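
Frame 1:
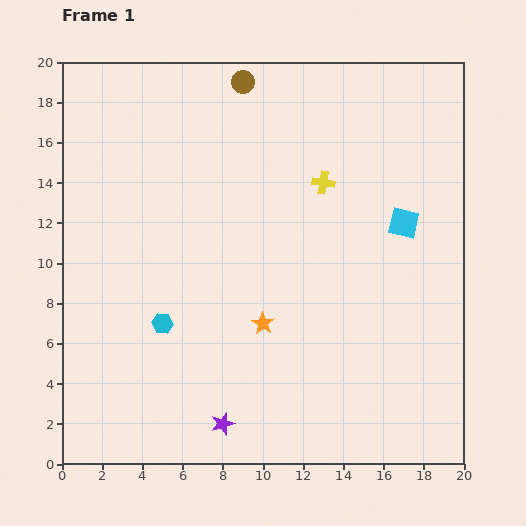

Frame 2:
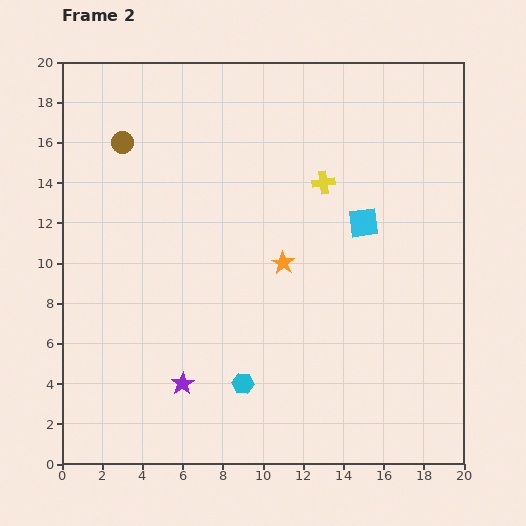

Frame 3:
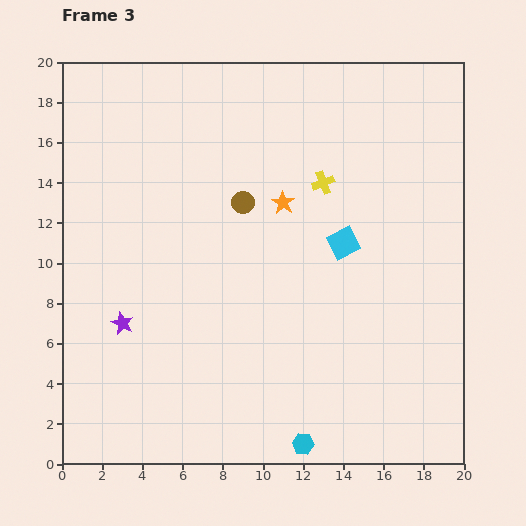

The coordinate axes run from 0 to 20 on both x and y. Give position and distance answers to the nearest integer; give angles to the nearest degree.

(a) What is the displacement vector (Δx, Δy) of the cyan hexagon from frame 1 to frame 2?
(4, -3)

The cyan hexagon was at (5, 7) in frame 1 and (9, 4) in frame 2.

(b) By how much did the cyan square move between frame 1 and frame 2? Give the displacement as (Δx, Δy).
(-2, 0)

The cyan square was at (17, 12) in frame 1 and (15, 12) in frame 2.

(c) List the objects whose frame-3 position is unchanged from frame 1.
the yellow cross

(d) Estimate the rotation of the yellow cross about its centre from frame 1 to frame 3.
31° counter-clockwise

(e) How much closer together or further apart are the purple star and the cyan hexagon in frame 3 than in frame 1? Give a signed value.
+5

Distance in frame 1: 6. Distance in frame 3: 11.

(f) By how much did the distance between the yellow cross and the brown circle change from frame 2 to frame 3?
-6

Distance in frame 2: 10. Distance in frame 3: 4.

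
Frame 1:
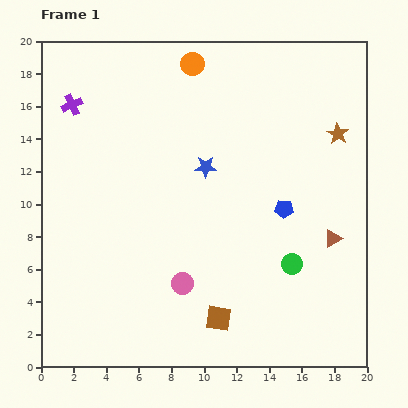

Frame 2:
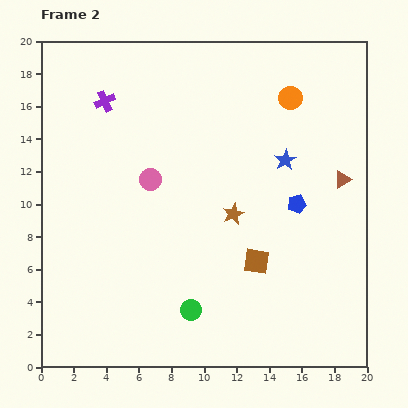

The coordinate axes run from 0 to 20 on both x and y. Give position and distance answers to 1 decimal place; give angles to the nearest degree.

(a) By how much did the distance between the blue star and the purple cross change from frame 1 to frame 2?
+2.7

Distance in frame 1: 9.0. Distance in frame 2: 11.7.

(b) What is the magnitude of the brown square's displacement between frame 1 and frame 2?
4.2

The brown square moved from (10.9, 3.0) to (13.2, 6.5), a distance of √(2.3² + 3.5²) ≈ 4.2.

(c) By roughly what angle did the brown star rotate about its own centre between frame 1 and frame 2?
16° clockwise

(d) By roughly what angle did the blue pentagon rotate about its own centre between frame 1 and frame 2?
15° counter-clockwise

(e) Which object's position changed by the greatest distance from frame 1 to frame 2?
the brown star

(moved 8.1; next 6.8)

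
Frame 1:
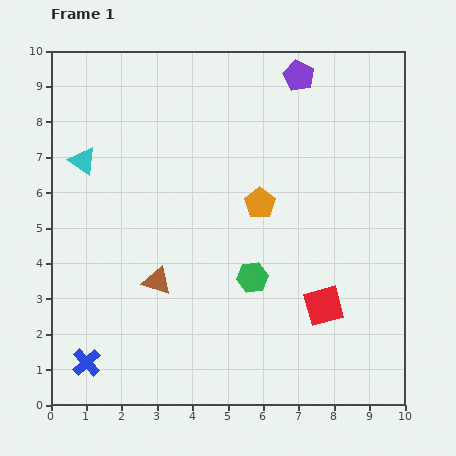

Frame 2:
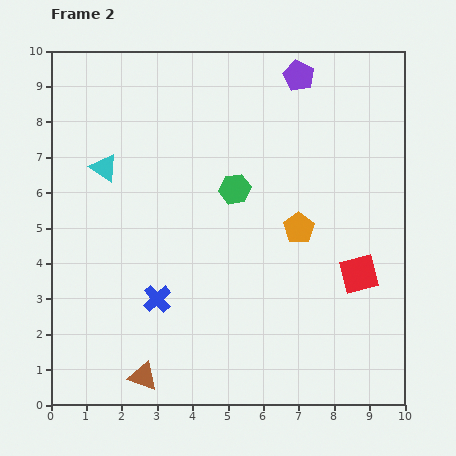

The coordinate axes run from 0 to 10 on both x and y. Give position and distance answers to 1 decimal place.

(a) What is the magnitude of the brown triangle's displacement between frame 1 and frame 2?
2.7

The brown triangle moved from (3.0, 3.5) to (2.6, 0.8), a distance of √(0.4² + 2.7²) ≈ 2.7.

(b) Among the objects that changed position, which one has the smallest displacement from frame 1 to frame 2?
the cyan triangle

(moved 0.6)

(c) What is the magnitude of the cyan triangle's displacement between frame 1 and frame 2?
0.6

The cyan triangle moved from (0.9, 6.9) to (1.5, 6.7), a distance of √(0.6² + 0.2²) ≈ 0.6.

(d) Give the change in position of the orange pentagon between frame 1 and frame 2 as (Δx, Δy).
(1.1, -0.7)

The orange pentagon was at (5.9, 5.7) in frame 1 and (7.0, 5.0) in frame 2.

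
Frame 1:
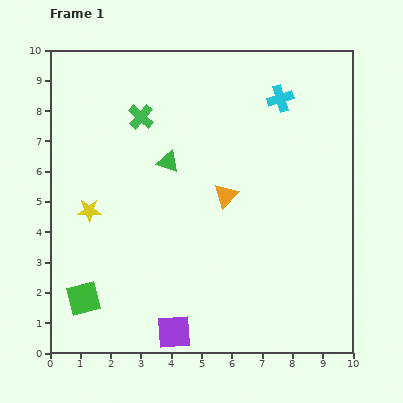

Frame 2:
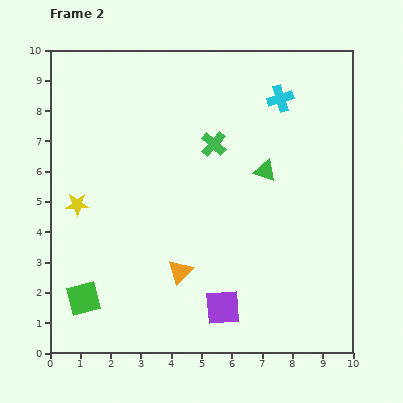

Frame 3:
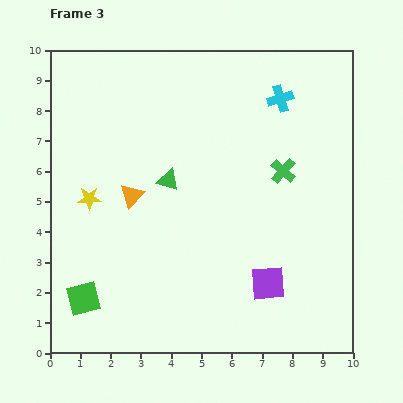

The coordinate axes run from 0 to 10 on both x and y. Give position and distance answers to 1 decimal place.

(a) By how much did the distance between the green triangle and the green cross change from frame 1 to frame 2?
+0.2

Distance in frame 1: 1.7. Distance in frame 2: 1.9.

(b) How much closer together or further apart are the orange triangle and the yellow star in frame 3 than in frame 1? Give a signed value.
-3.1

Distance in frame 1: 4.5. Distance in frame 3: 1.4.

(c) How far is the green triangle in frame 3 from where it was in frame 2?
3.2

The green triangle moved from (7.1, 6.0) to (3.9, 5.7), a distance of √(3.2² + 0.3²) ≈ 3.2.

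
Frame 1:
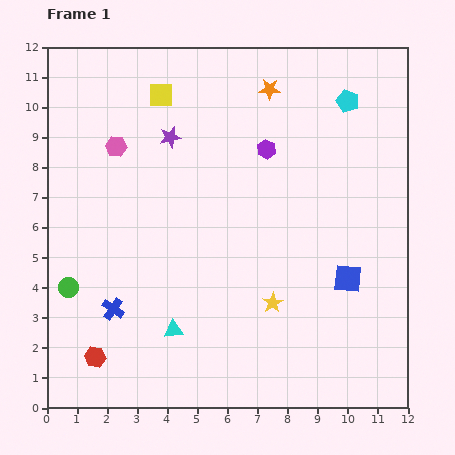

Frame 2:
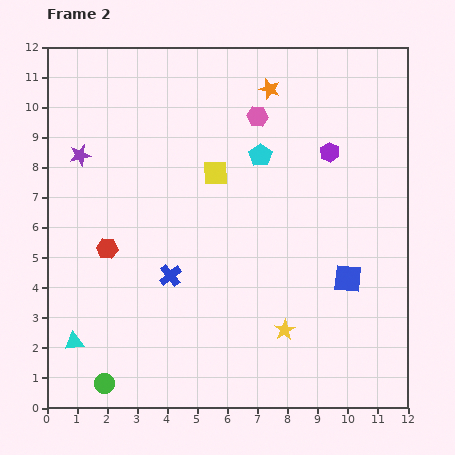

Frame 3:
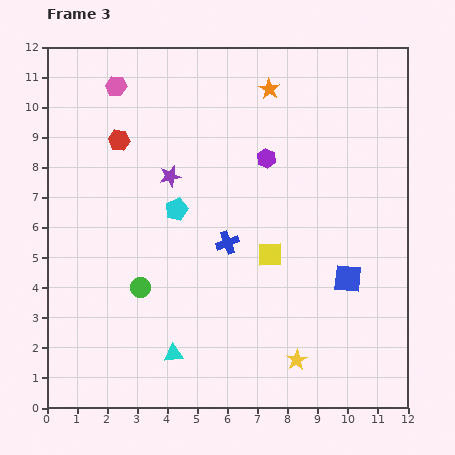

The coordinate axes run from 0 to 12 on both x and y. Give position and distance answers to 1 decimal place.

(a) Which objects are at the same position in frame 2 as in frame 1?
the orange star, the blue square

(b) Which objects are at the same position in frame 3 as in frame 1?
the orange star, the blue square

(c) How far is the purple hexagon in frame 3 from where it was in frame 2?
2.1

The purple hexagon moved from (9.4, 8.5) to (7.3, 8.3), a distance of √(2.1² + 0.2²) ≈ 2.1.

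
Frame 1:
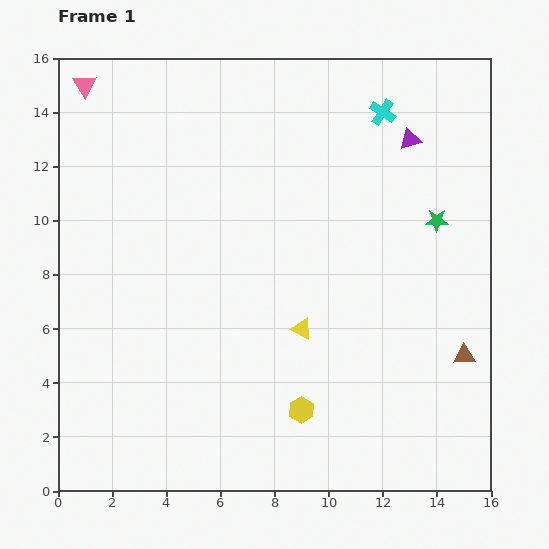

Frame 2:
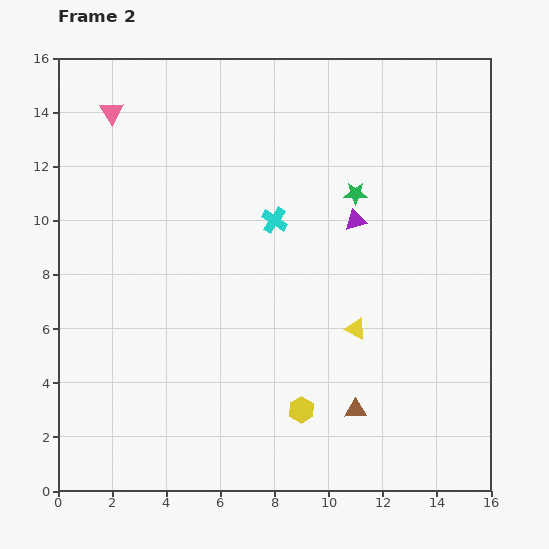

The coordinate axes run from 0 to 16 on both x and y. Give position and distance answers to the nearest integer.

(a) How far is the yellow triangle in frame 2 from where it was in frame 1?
2

The yellow triangle moved from (9, 6) to (11, 6), a distance of √(2² + 0²) ≈ 2.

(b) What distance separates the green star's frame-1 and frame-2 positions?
3

The green star moved from (14, 10) to (11, 11), a distance of √(3² + 1²) ≈ 3.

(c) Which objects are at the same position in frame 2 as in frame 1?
the yellow hexagon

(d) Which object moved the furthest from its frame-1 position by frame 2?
the cyan cross

(moved 6; next 4)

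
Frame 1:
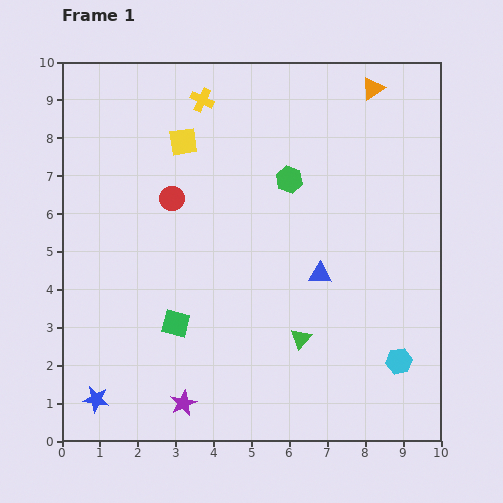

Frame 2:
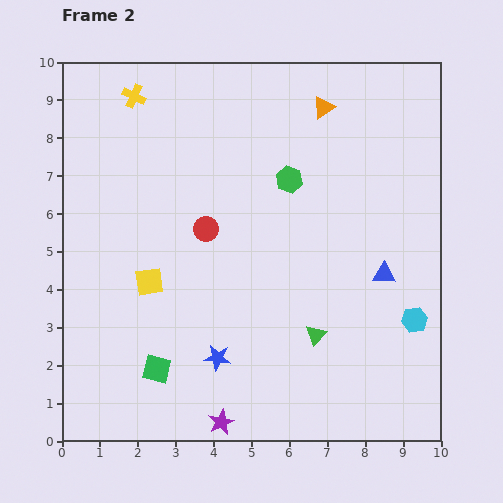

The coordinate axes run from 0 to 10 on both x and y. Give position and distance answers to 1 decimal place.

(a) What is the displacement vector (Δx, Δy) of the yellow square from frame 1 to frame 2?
(-0.9, -3.7)

The yellow square was at (3.2, 7.9) in frame 1 and (2.3, 4.2) in frame 2.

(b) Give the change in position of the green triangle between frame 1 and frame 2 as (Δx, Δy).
(0.4, 0.1)

The green triangle was at (6.3, 2.7) in frame 1 and (6.7, 2.8) in frame 2.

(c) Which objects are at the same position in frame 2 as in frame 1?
the green hexagon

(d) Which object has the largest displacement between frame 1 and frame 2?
the yellow square

(moved 3.8; next 3.4)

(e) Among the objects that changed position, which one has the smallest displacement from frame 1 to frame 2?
the green triangle

(moved 0.4)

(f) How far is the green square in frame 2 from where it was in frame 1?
1.3

The green square moved from (3.0, 3.1) to (2.5, 1.9), a distance of √(0.5² + 1.2²) ≈ 1.3.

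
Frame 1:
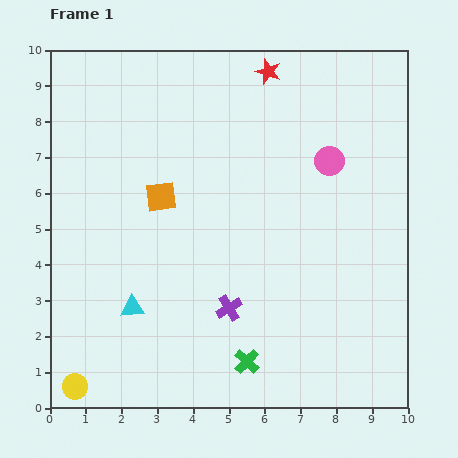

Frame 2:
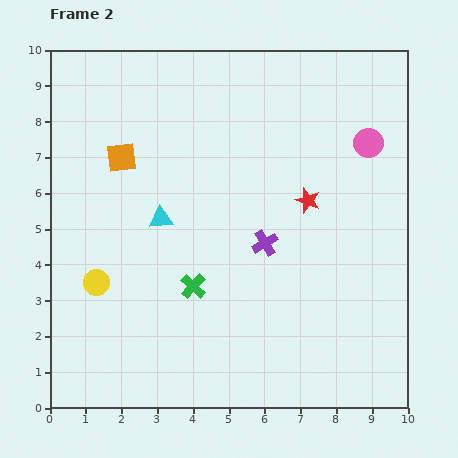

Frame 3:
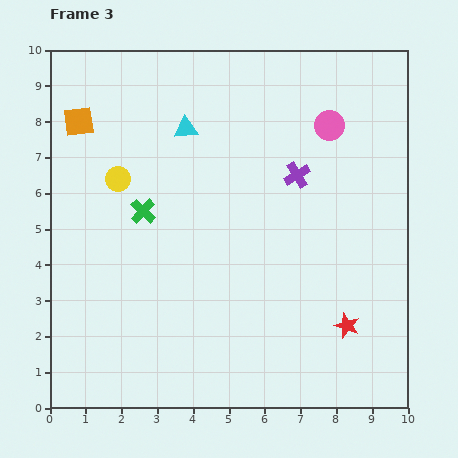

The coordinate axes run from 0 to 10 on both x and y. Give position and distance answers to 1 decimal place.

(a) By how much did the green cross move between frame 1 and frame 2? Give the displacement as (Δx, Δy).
(-1.5, 2.1)

The green cross was at (5.5, 1.3) in frame 1 and (4.0, 3.4) in frame 2.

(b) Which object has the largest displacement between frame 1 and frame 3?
the red star

(moved 7.4; next 5.9)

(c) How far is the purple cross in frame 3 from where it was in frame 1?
4.2

The purple cross moved from (5.0, 2.8) to (6.9, 6.5), a distance of √(1.9² + 3.7²) ≈ 4.2.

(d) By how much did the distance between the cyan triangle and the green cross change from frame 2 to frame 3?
+0.5

Distance in frame 2: 2.1. Distance in frame 3: 2.6.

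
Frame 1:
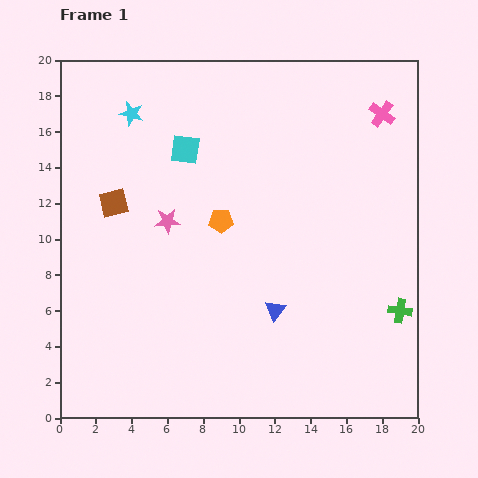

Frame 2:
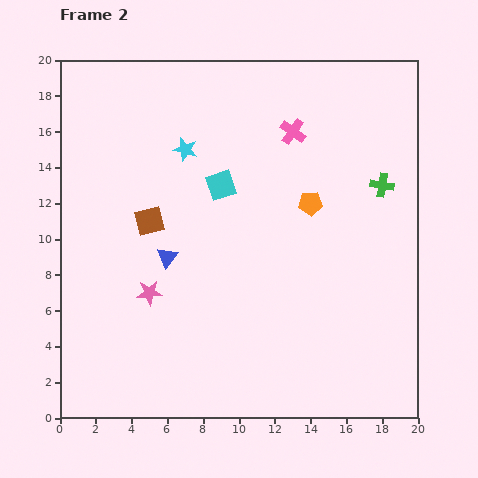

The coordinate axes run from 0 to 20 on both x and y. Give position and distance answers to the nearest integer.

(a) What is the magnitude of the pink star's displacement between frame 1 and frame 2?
4

The pink star moved from (6, 11) to (5, 7), a distance of √(1² + 4²) ≈ 4.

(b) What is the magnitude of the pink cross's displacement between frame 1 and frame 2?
5

The pink cross moved from (18, 17) to (13, 16), a distance of √(5² + 1²) ≈ 5.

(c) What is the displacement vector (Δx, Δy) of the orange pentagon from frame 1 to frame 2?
(5, 1)

The orange pentagon was at (9, 11) in frame 1 and (14, 12) in frame 2.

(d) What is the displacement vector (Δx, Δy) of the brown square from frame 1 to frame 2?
(2, -1)

The brown square was at (3, 12) in frame 1 and (5, 11) in frame 2.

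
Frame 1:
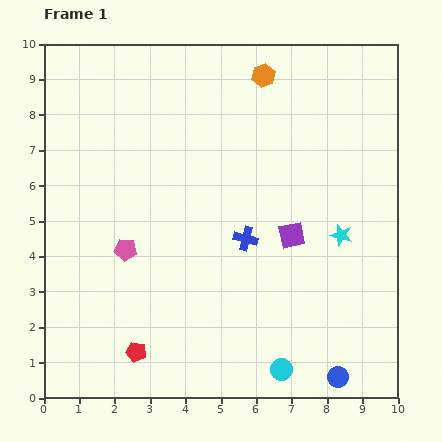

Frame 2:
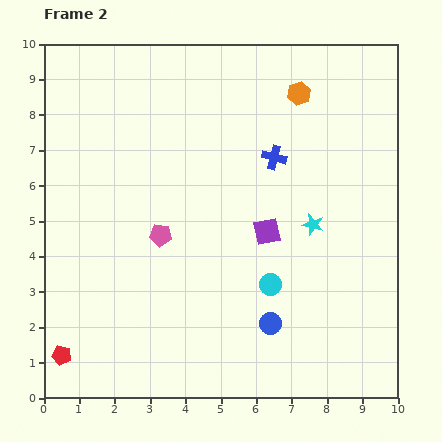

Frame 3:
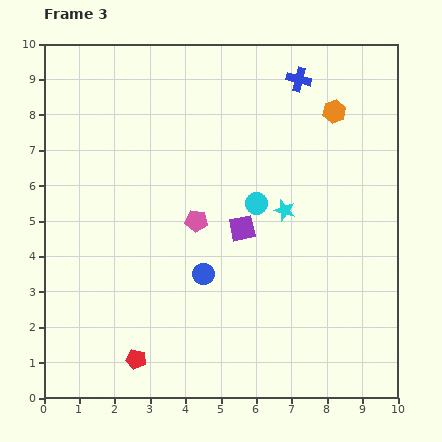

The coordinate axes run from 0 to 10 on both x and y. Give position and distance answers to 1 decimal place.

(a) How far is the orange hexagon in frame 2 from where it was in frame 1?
1.1

The orange hexagon moved from (6.2, 9.1) to (7.2, 8.6), a distance of √(1.0² + 0.5²) ≈ 1.1.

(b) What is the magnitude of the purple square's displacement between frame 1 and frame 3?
1.4

The purple square moved from (7.0, 4.6) to (5.6, 4.8), a distance of √(1.4² + 0.2²) ≈ 1.4.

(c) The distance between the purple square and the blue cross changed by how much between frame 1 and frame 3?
+3.2

Distance in frame 1: 1.3. Distance in frame 3: 4.5.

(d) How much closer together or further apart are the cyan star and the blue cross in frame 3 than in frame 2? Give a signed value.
+1.5

Distance in frame 2: 2.2. Distance in frame 3: 3.7.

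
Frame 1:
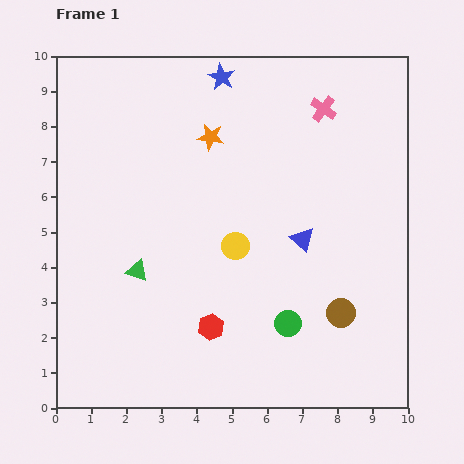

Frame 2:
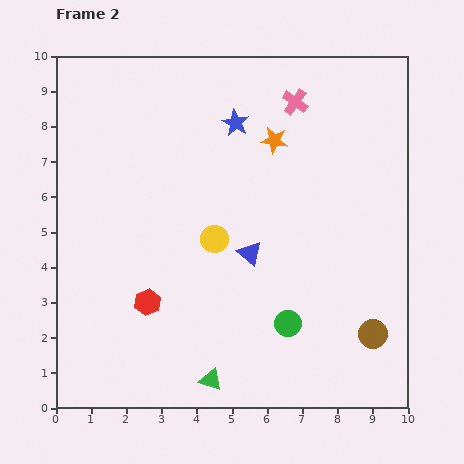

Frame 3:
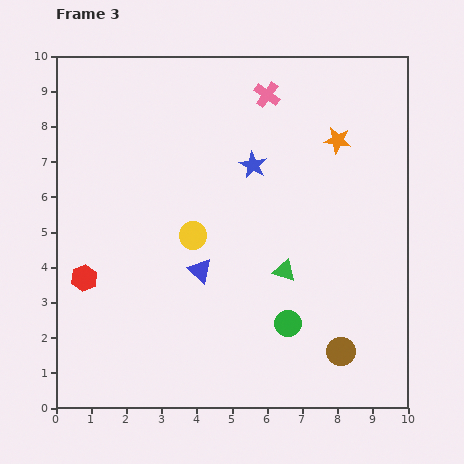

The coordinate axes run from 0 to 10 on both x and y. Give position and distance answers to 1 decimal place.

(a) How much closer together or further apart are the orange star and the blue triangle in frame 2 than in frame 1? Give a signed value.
-0.6

Distance in frame 1: 3.9. Distance in frame 2: 3.3.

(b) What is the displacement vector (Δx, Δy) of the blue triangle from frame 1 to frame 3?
(-2.9, -0.9)

The blue triangle was at (7.0, 4.8) in frame 1 and (4.1, 3.9) in frame 3.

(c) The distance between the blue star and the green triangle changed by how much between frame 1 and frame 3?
-2.9

Distance in frame 1: 6.0. Distance in frame 3: 3.1.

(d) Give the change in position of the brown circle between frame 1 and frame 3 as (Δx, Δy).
(0.0, -1.1)

The brown circle was at (8.1, 2.7) in frame 1 and (8.1, 1.6) in frame 3.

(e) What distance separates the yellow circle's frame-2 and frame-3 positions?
0.6

The yellow circle moved from (4.5, 4.8) to (3.9, 4.9), a distance of √(0.6² + 0.1²) ≈ 0.6.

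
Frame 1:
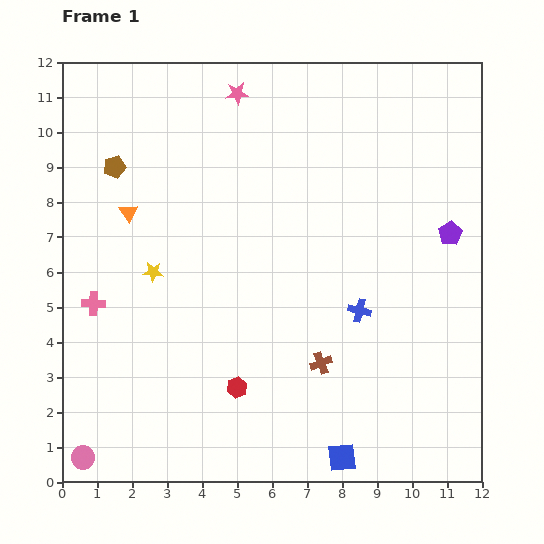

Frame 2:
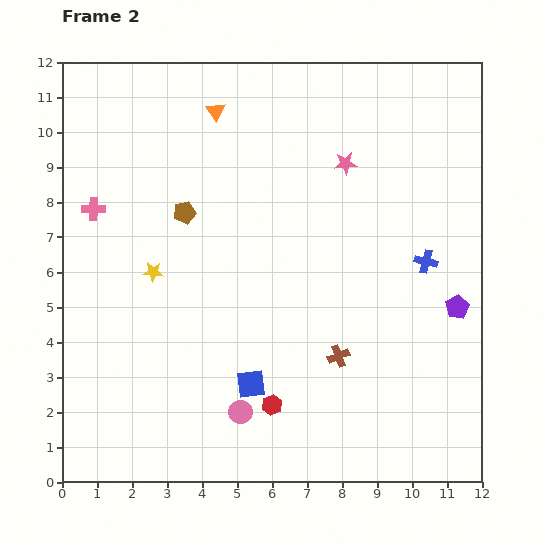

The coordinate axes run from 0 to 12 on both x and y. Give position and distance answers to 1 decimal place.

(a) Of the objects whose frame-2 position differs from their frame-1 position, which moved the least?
the brown cross

(moved 0.5)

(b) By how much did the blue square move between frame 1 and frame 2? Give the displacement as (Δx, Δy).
(-2.6, 2.1)

The blue square was at (8.0, 0.7) in frame 1 and (5.4, 2.8) in frame 2.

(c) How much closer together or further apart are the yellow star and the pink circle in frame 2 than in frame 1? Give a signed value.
-1.0

Distance in frame 1: 5.7. Distance in frame 2: 4.7.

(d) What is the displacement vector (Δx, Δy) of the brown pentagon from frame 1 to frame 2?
(2.0, -1.3)

The brown pentagon was at (1.5, 9.0) in frame 1 and (3.5, 7.7) in frame 2.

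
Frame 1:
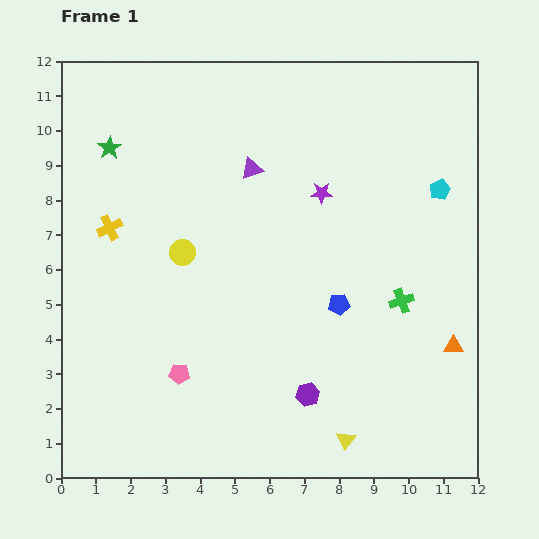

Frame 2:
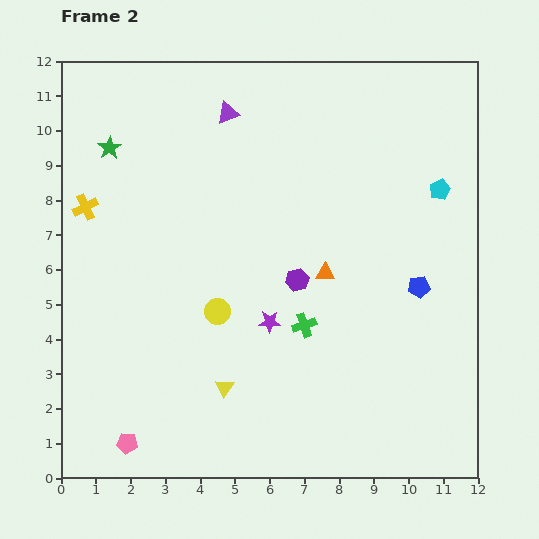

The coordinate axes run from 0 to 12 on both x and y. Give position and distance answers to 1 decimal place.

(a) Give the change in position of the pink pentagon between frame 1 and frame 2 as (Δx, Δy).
(-1.5, -2.0)

The pink pentagon was at (3.4, 3.0) in frame 1 and (1.9, 1.0) in frame 2.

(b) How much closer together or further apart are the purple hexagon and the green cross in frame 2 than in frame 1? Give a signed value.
-2.5

Distance in frame 1: 3.8. Distance in frame 2: 1.3.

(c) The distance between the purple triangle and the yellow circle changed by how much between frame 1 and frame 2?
+2.6

Distance in frame 1: 3.1. Distance in frame 2: 5.7.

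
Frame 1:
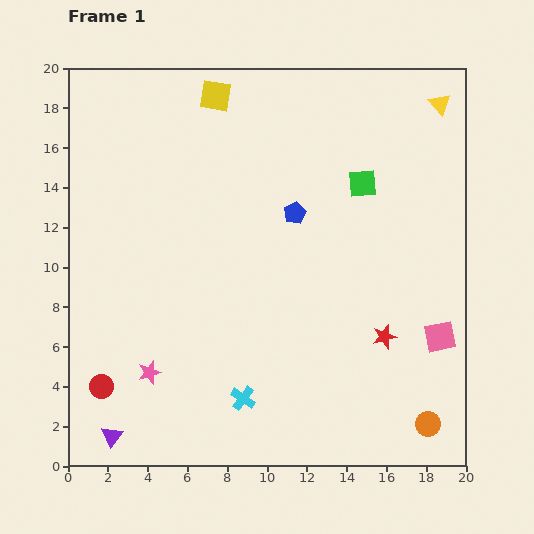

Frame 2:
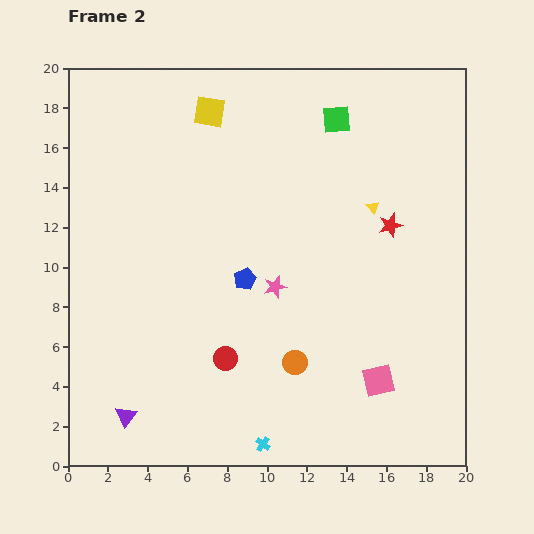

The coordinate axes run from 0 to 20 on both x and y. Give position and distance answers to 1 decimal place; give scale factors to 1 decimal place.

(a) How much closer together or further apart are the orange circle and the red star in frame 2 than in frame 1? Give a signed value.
+3.5

Distance in frame 1: 4.9. Distance in frame 2: 8.4.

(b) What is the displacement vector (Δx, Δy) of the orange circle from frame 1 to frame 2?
(-6.7, 3.1)

The orange circle was at (18.1, 2.1) in frame 1 and (11.4, 5.2) in frame 2.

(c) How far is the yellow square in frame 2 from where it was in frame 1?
0.9

The yellow square moved from (7.4, 18.6) to (7.1, 17.8), a distance of √(0.3² + 0.8²) ≈ 0.9.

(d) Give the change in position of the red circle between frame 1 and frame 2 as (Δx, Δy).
(6.2, 1.4)

The red circle was at (1.7, 4.0) in frame 1 and (7.9, 5.4) in frame 2.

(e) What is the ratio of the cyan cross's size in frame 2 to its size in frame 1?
0.6×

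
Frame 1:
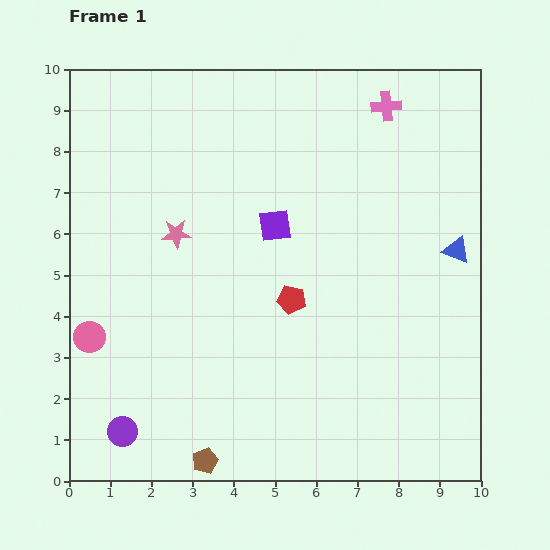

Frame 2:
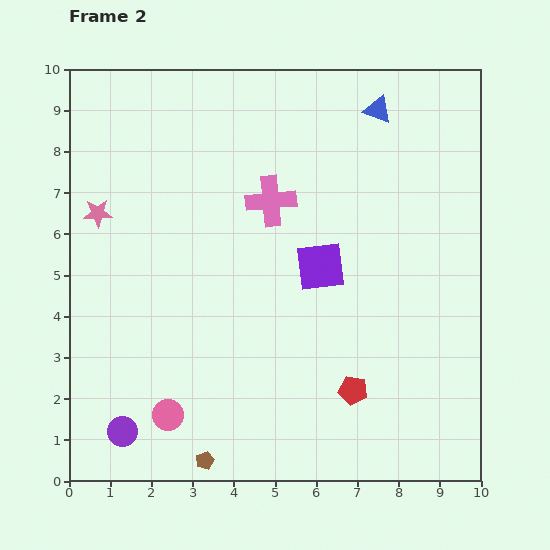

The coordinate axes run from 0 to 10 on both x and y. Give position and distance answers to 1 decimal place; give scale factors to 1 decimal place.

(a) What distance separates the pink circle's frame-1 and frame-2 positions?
2.7

The pink circle moved from (0.5, 3.5) to (2.4, 1.6), a distance of √(1.9² + 1.9²) ≈ 2.7.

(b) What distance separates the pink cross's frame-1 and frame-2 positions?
3.6

The pink cross moved from (7.7, 9.1) to (4.9, 6.8), a distance of √(2.8² + 2.3²) ≈ 3.6.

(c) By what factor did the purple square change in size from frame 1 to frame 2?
1.5×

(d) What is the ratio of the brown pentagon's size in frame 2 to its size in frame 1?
0.7×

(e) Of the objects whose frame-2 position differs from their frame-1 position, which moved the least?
the purple square

(moved 1.5)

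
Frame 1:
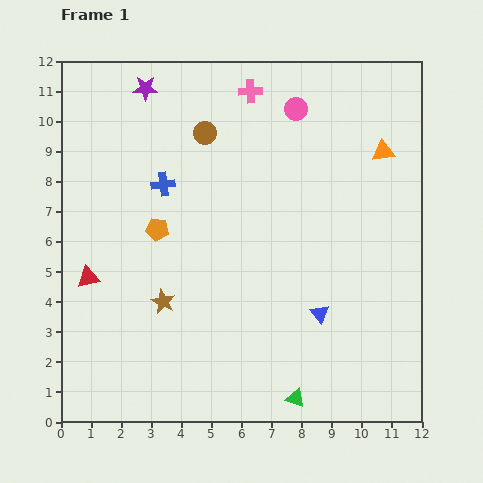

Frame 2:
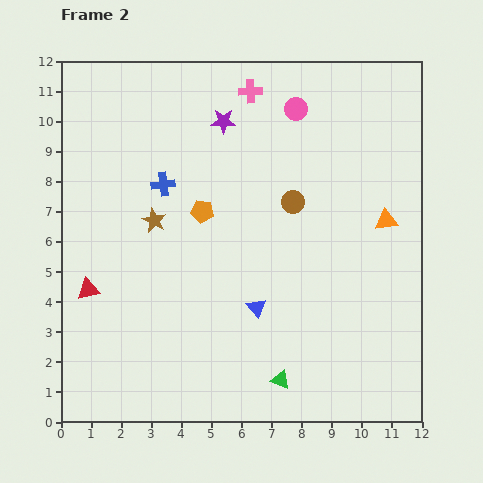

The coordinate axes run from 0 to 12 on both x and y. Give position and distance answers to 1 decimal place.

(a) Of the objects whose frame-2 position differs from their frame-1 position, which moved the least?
the red triangle

(moved 0.4)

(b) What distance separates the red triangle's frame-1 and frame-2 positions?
0.4

The red triangle moved from (0.9, 4.8) to (0.9, 4.4), a distance of √(0.0² + 0.4²) ≈ 0.4.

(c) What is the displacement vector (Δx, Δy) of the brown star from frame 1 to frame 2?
(-0.3, 2.7)

The brown star was at (3.4, 4.0) in frame 1 and (3.1, 6.7) in frame 2.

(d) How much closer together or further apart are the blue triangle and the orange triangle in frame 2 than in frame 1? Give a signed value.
-0.6

Distance in frame 1: 5.8. Distance in frame 2: 5.2.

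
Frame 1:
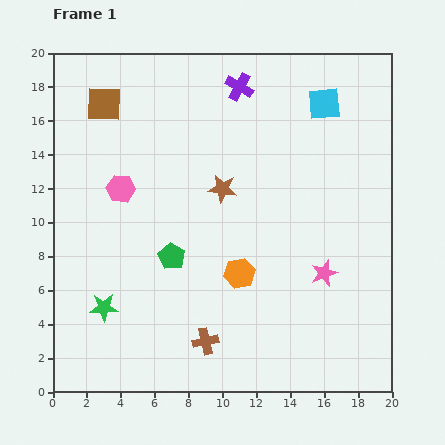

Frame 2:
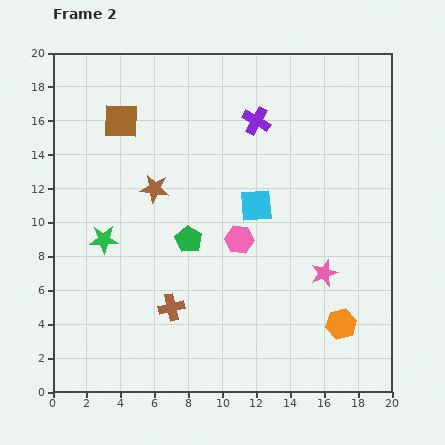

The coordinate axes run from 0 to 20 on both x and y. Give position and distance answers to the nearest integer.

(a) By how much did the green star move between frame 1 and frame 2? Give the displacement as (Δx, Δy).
(0, 4)

The green star was at (3, 5) in frame 1 and (3, 9) in frame 2.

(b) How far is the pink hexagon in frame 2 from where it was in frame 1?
8

The pink hexagon moved from (4, 12) to (11, 9), a distance of √(7² + 3²) ≈ 8.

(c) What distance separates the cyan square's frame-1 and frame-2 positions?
7

The cyan square moved from (16, 17) to (12, 11), a distance of √(4² + 6²) ≈ 7.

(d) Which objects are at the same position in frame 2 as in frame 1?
the pink star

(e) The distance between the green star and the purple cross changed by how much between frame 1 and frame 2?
-4

Distance in frame 1: 15. Distance in frame 2: 11.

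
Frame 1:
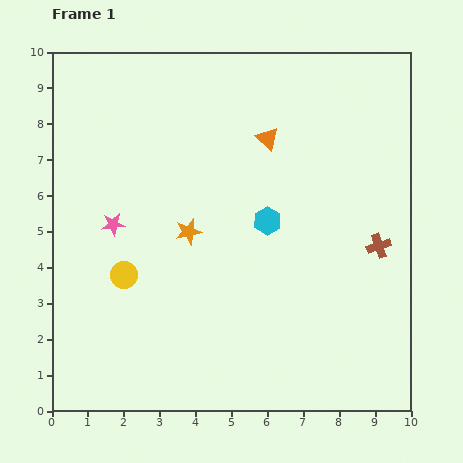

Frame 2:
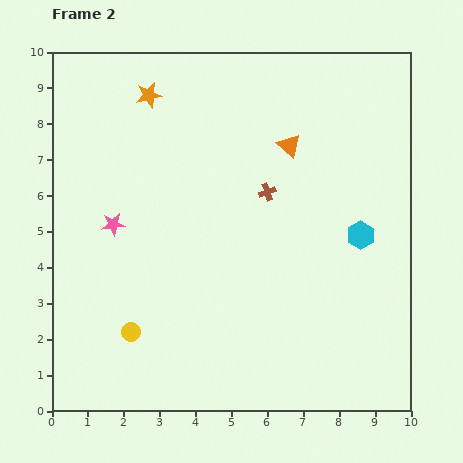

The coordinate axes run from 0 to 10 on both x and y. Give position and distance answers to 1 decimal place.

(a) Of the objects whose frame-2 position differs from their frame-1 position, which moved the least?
the orange triangle

(moved 0.6)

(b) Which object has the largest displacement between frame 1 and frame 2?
the orange star

(moved 4.0; next 3.4)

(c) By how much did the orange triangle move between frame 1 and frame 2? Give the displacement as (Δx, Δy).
(0.6, -0.2)

The orange triangle was at (6.0, 7.6) in frame 1 and (6.6, 7.4) in frame 2.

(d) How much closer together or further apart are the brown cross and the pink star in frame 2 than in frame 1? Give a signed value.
-3.0

Distance in frame 1: 7.4. Distance in frame 2: 4.4.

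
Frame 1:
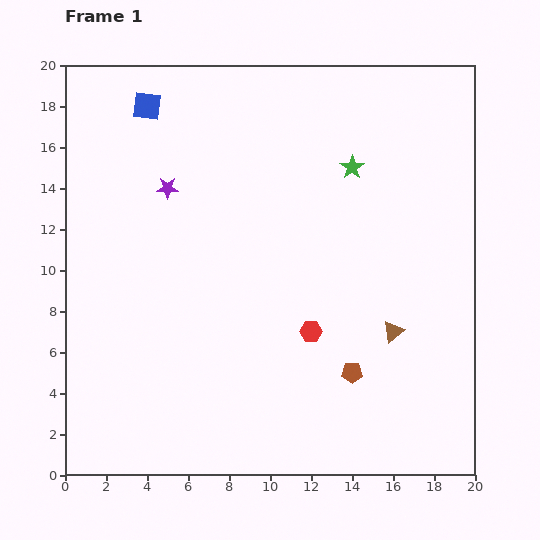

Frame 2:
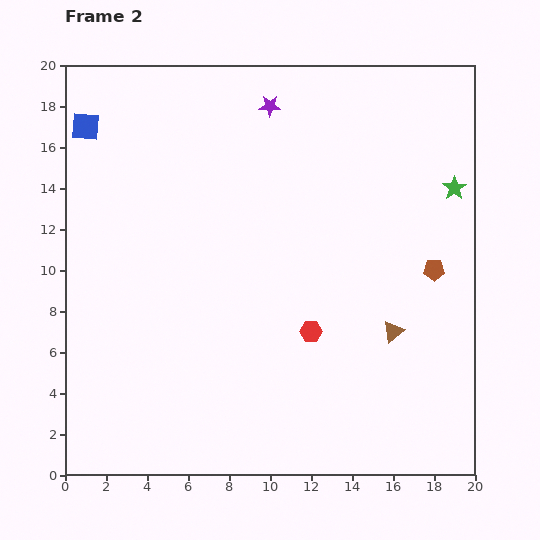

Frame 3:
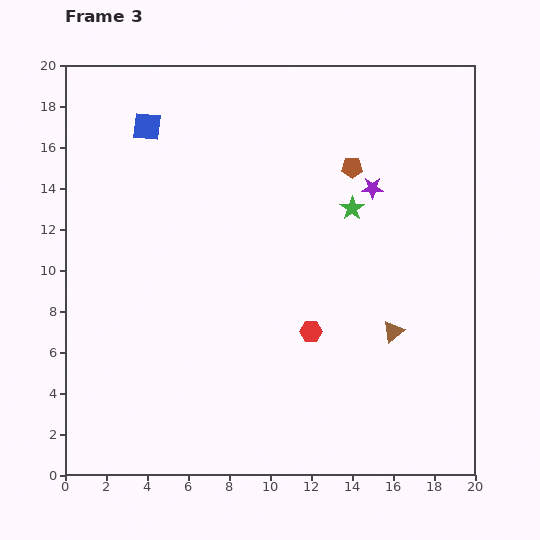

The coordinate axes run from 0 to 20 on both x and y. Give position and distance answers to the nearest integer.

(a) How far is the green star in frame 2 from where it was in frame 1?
5

The green star moved from (14, 15) to (19, 14), a distance of √(5² + 1²) ≈ 5.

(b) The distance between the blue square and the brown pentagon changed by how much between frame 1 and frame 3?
-6

Distance in frame 1: 16. Distance in frame 3: 10.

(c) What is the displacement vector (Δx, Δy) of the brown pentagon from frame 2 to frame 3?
(-4, 5)

The brown pentagon was at (18, 10) in frame 2 and (14, 15) in frame 3.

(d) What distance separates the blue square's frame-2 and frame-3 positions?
3

The blue square moved from (1, 17) to (4, 17), a distance of √(3² + 0²) ≈ 3.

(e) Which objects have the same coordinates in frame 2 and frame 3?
the brown triangle, the red hexagon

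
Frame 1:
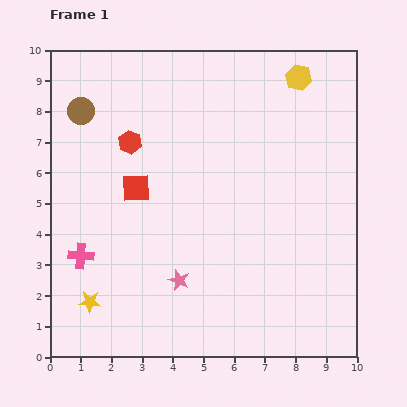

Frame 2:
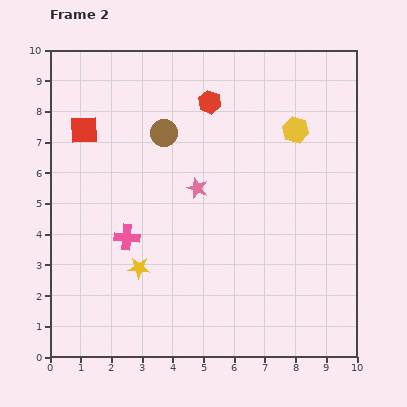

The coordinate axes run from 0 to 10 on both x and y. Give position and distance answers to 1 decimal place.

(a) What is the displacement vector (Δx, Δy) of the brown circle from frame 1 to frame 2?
(2.7, -0.7)

The brown circle was at (1.0, 8.0) in frame 1 and (3.7, 7.3) in frame 2.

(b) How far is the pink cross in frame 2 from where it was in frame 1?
1.6

The pink cross moved from (1.0, 3.3) to (2.5, 3.9), a distance of √(1.5² + 0.6²) ≈ 1.6.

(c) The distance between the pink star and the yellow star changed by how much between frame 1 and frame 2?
+0.2

Distance in frame 1: 3.0. Distance in frame 2: 3.2.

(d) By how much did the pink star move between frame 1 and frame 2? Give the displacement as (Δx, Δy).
(0.6, 3.0)

The pink star was at (4.2, 2.5) in frame 1 and (4.8, 5.5) in frame 2.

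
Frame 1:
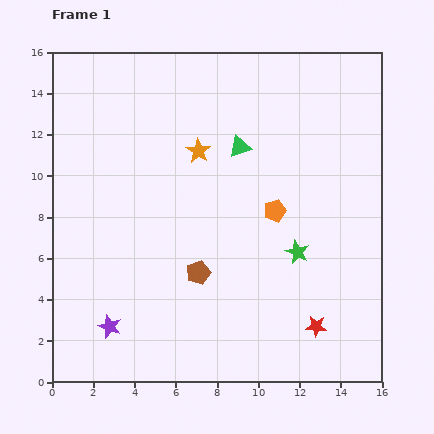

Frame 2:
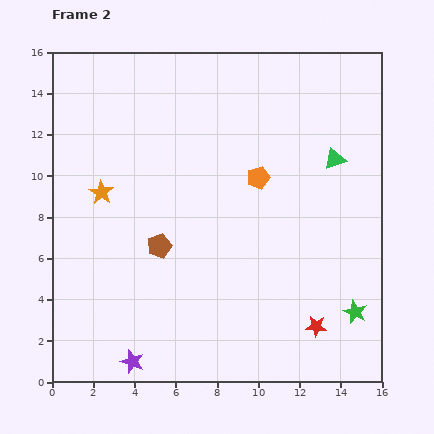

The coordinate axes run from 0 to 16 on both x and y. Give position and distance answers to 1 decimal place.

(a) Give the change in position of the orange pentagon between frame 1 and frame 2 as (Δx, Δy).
(-0.8, 1.6)

The orange pentagon was at (10.8, 8.3) in frame 1 and (10.0, 9.9) in frame 2.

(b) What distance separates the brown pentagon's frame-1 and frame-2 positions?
2.3

The brown pentagon moved from (7.1, 5.3) to (5.2, 6.6), a distance of √(1.9² + 1.3²) ≈ 2.3.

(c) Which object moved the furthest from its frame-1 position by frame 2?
the orange star

(moved 5.1; next 4.6)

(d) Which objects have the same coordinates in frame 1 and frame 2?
the red star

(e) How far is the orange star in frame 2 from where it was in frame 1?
5.1

The orange star moved from (7.1, 11.2) to (2.4, 9.2), a distance of √(4.7² + 2.0²) ≈ 5.1.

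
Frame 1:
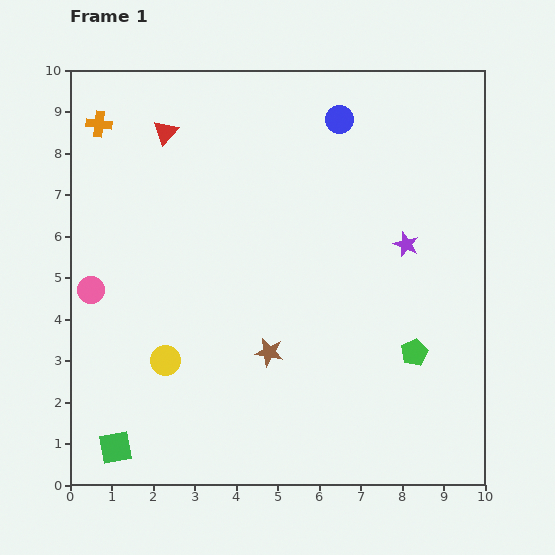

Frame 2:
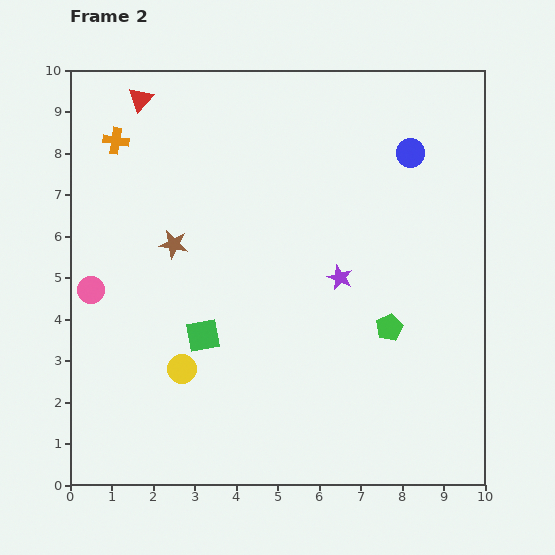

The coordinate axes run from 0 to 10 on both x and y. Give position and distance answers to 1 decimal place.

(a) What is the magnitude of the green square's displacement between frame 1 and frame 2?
3.4

The green square moved from (1.1, 0.9) to (3.2, 3.6), a distance of √(2.1² + 2.7²) ≈ 3.4.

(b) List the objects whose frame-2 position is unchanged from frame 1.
the pink circle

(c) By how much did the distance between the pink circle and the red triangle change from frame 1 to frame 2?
+0.6

Distance in frame 1: 4.2. Distance in frame 2: 4.8.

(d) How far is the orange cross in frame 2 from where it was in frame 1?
0.6

The orange cross moved from (0.7, 8.7) to (1.1, 8.3), a distance of √(0.4² + 0.4²) ≈ 0.6.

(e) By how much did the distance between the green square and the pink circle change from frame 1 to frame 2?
-0.9

Distance in frame 1: 3.8. Distance in frame 2: 2.9.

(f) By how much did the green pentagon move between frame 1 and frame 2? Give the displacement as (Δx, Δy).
(-0.6, 0.6)

The green pentagon was at (8.3, 3.2) in frame 1 and (7.7, 3.8) in frame 2.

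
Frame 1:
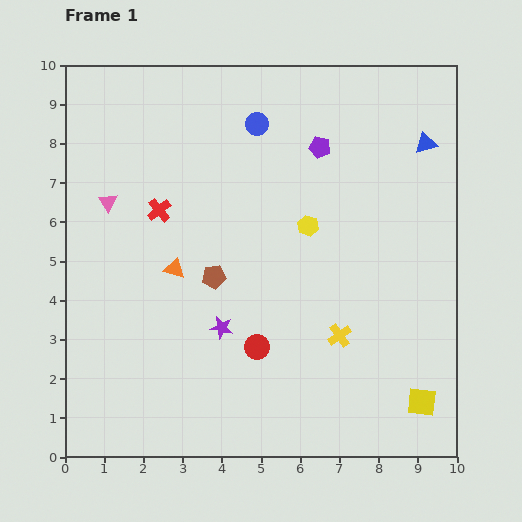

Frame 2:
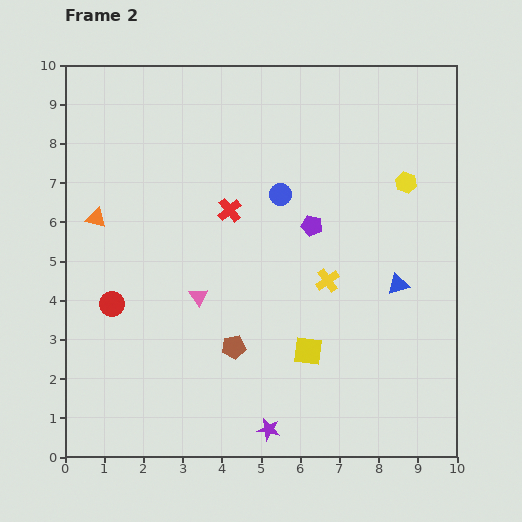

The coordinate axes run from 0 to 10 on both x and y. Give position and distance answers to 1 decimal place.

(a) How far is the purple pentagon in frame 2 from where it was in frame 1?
2.0

The purple pentagon moved from (6.5, 7.9) to (6.3, 5.9), a distance of √(0.2² + 2.0²) ≈ 2.0.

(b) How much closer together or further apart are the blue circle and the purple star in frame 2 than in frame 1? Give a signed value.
+0.7

Distance in frame 1: 5.3. Distance in frame 2: 6.0.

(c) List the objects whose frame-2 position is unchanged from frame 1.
none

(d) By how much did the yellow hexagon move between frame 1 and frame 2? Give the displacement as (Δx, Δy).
(2.5, 1.1)

The yellow hexagon was at (6.2, 5.9) in frame 1 and (8.7, 7.0) in frame 2.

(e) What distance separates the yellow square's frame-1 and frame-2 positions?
3.2

The yellow square moved from (9.1, 1.4) to (6.2, 2.7), a distance of √(2.9² + 1.3²) ≈ 3.2.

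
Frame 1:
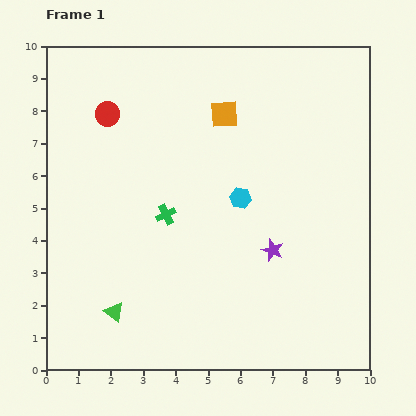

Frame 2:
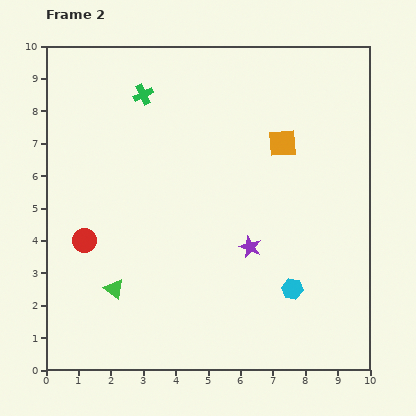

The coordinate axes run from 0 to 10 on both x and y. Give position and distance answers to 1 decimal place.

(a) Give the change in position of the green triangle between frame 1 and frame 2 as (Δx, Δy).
(0.0, 0.7)

The green triangle was at (2.1, 1.8) in frame 1 and (2.1, 2.5) in frame 2.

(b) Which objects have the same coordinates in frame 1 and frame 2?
none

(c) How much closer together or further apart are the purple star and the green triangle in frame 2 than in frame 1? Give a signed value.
-0.9

Distance in frame 1: 5.3. Distance in frame 2: 4.4.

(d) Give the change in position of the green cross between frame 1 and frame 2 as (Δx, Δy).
(-0.7, 3.7)

The green cross was at (3.7, 4.8) in frame 1 and (3.0, 8.5) in frame 2.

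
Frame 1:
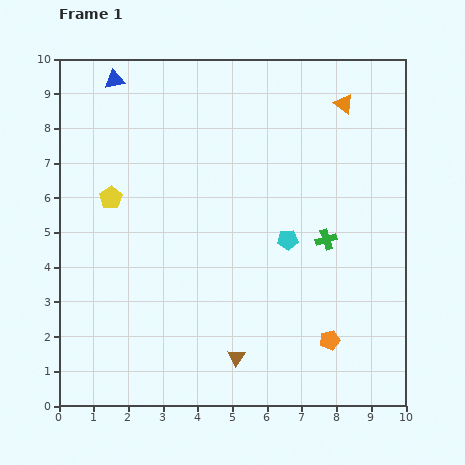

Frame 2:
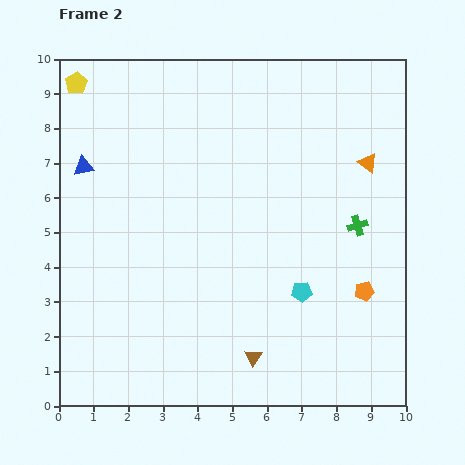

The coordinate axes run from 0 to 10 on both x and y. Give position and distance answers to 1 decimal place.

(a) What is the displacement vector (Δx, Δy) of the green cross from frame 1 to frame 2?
(0.9, 0.4)

The green cross was at (7.7, 4.8) in frame 1 and (8.6, 5.2) in frame 2.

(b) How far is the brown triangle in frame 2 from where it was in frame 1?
0.5

The brown triangle moved from (5.1, 1.4) to (5.6, 1.4), a distance of √(0.5² + 0.0²) ≈ 0.5.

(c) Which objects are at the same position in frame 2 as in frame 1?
none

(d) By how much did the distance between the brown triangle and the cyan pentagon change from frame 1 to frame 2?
-1.3

Distance in frame 1: 3.7. Distance in frame 2: 2.4.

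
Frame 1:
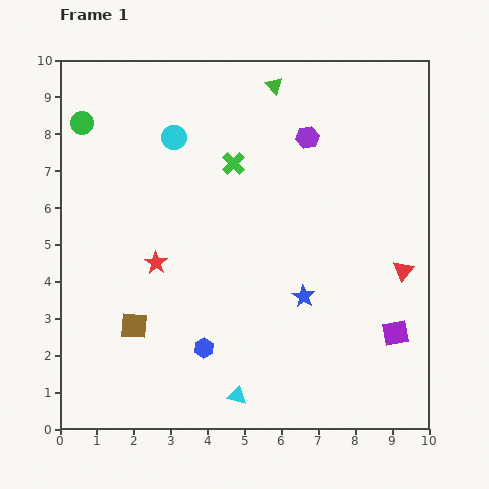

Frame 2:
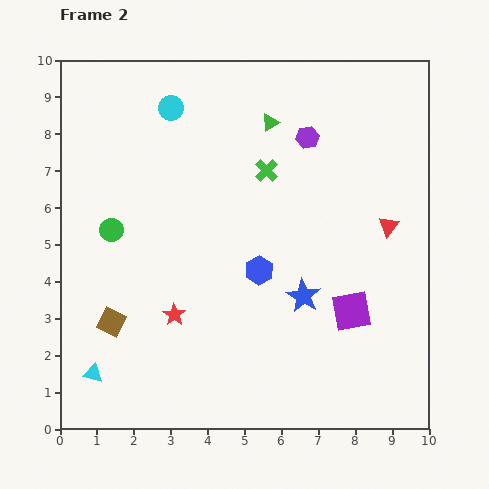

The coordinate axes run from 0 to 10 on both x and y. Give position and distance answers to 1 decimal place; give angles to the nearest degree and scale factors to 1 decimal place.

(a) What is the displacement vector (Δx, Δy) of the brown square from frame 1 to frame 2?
(-0.6, 0.1)

The brown square was at (2.0, 2.8) in frame 1 and (1.4, 2.9) in frame 2.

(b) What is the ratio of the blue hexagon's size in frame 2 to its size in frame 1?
1.4×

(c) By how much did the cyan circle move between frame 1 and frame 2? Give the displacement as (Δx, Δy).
(-0.1, 0.8)

The cyan circle was at (3.1, 7.9) in frame 1 and (3.0, 8.7) in frame 2.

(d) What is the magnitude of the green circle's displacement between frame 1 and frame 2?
3.0

The green circle moved from (0.6, 8.3) to (1.4, 5.4), a distance of √(0.8² + 2.9²) ≈ 3.0.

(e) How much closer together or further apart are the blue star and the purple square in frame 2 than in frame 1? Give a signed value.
-1.3

Distance in frame 1: 2.7. Distance in frame 2: 1.4.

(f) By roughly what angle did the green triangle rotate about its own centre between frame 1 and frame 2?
40° clockwise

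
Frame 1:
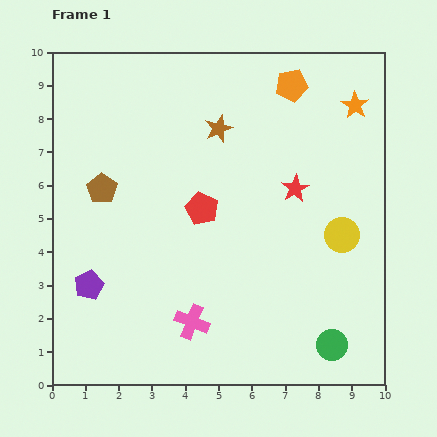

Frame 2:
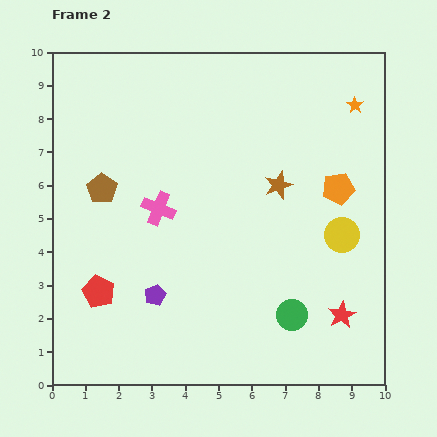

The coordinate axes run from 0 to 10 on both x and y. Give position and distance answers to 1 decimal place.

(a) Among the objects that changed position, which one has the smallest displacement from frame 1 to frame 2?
the green circle

(moved 1.5)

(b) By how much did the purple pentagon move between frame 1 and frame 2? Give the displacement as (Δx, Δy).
(2.0, -0.3)

The purple pentagon was at (1.1, 3.0) in frame 1 and (3.1, 2.7) in frame 2.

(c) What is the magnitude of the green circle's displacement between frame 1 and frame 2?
1.5

The green circle moved from (8.4, 1.2) to (7.2, 2.1), a distance of √(1.2² + 0.9²) ≈ 1.5.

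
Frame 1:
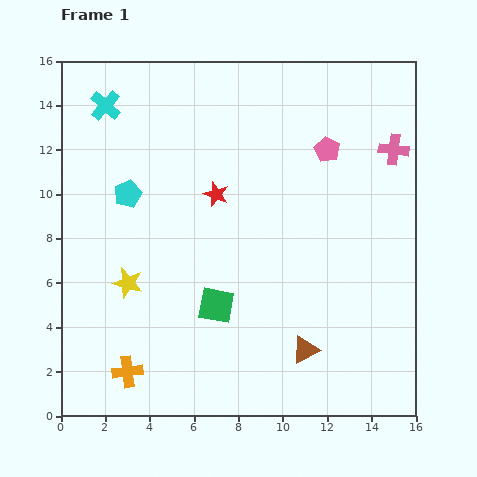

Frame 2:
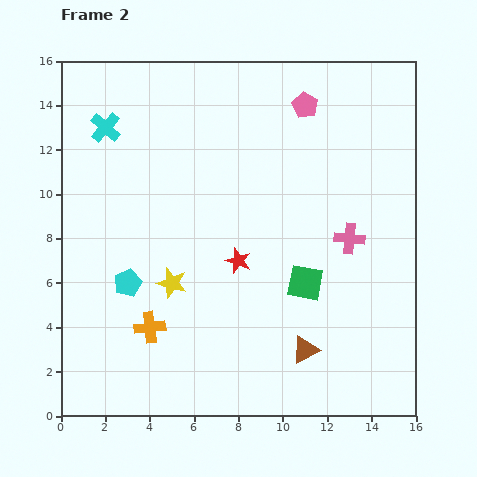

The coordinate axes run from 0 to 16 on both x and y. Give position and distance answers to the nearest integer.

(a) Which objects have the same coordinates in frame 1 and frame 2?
the brown triangle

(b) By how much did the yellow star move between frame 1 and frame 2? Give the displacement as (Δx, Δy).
(2, 0)

The yellow star was at (3, 6) in frame 1 and (5, 6) in frame 2.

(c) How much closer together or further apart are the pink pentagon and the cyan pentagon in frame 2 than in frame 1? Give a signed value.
+2

Distance in frame 1: 9. Distance in frame 2: 11.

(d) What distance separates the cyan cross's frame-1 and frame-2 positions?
1

The cyan cross moved from (2, 14) to (2, 13), a distance of √(0² + 1²) ≈ 1.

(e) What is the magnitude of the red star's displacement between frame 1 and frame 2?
3

The red star moved from (7, 10) to (8, 7), a distance of √(1² + 3²) ≈ 3.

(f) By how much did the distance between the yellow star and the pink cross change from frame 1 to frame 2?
-5

Distance in frame 1: 13. Distance in frame 2: 8.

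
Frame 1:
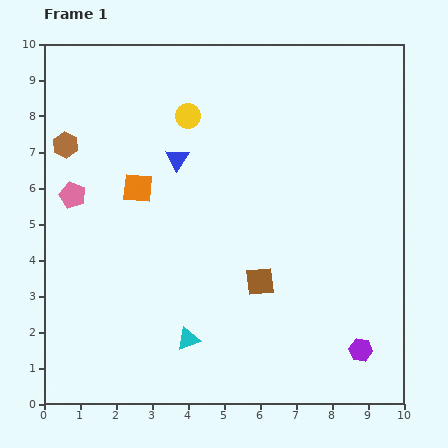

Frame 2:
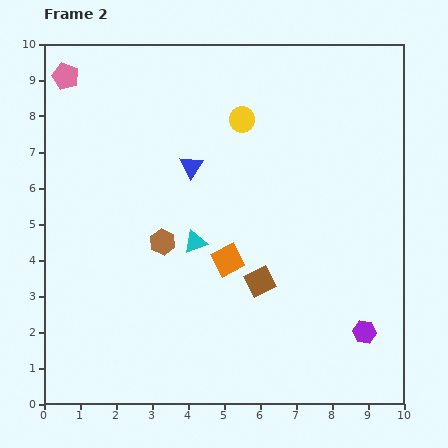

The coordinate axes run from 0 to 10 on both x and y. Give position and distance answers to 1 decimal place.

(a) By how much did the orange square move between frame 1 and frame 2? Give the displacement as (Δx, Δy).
(2.5, -2.0)

The orange square was at (2.6, 6.0) in frame 1 and (5.1, 4.0) in frame 2.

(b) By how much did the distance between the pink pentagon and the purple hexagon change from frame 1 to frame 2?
+1.8

Distance in frame 1: 9.1. Distance in frame 2: 10.9.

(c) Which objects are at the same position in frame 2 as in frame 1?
the brown square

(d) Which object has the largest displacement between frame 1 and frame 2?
the brown hexagon

(moved 3.8; next 3.3)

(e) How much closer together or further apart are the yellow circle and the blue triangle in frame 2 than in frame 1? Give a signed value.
+0.7

Distance in frame 1: 1.2. Distance in frame 2: 1.9.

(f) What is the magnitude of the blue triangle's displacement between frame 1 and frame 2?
0.4

The blue triangle moved from (3.7, 6.8) to (4.1, 6.6), a distance of √(0.4² + 0.2²) ≈ 0.4.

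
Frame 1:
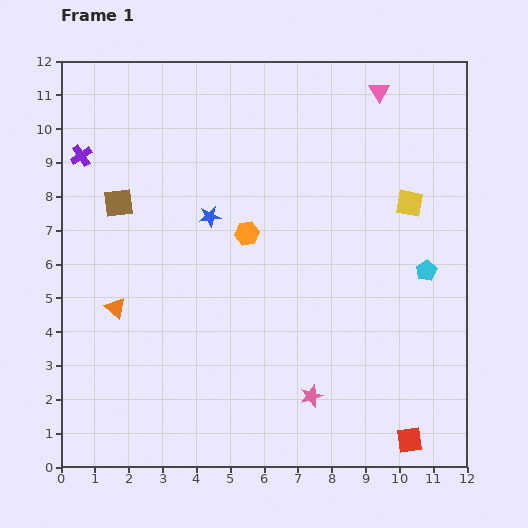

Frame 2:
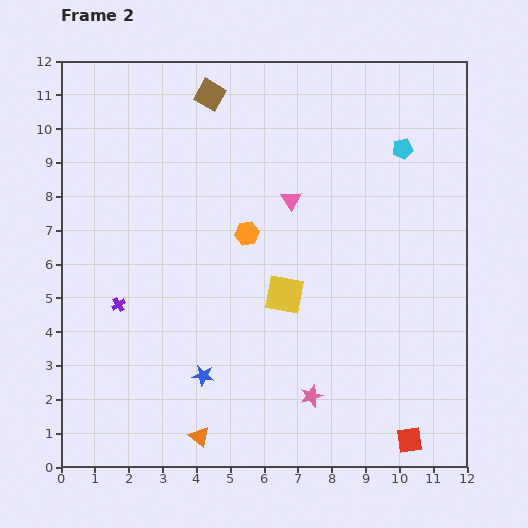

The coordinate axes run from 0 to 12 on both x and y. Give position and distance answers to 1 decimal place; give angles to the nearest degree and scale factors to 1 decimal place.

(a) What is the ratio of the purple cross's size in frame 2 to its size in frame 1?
0.6×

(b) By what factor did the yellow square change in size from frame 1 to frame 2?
1.4×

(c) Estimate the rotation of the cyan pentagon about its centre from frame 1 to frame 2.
17° clockwise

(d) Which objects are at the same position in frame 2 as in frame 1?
the red square, the orange hexagon, the pink star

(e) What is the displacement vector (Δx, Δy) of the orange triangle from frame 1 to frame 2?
(2.5, -3.8)

The orange triangle was at (1.6, 4.7) in frame 1 and (4.1, 0.9) in frame 2.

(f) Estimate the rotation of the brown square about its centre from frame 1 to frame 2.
38° clockwise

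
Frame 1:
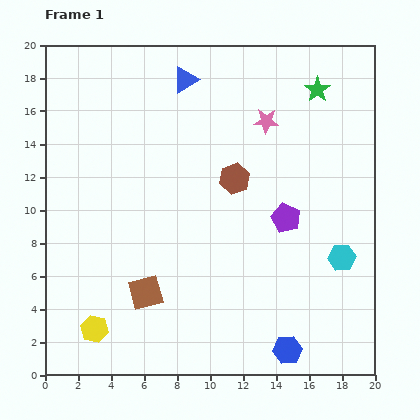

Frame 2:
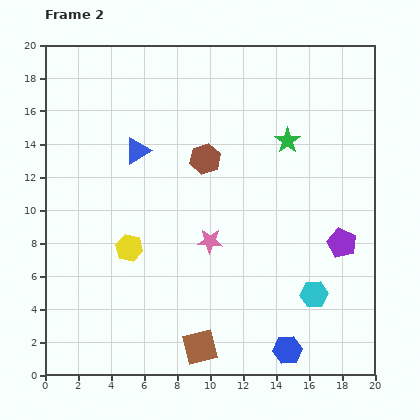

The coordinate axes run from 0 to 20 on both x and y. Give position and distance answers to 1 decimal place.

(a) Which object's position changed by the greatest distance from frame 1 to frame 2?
the pink star

(moved 8.1; next 5.3)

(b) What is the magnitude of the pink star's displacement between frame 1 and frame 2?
8.1

The pink star moved from (13.4, 15.4) to (10.0, 8.1), a distance of √(3.4² + 7.3²) ≈ 8.1.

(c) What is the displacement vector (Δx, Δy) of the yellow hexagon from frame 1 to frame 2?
(2.1, 4.9)

The yellow hexagon was at (3.0, 2.8) in frame 1 and (5.1, 7.7) in frame 2.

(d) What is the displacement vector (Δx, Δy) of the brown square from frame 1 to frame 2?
(3.3, -3.3)

The brown square was at (6.1, 5.0) in frame 1 and (9.4, 1.7) in frame 2.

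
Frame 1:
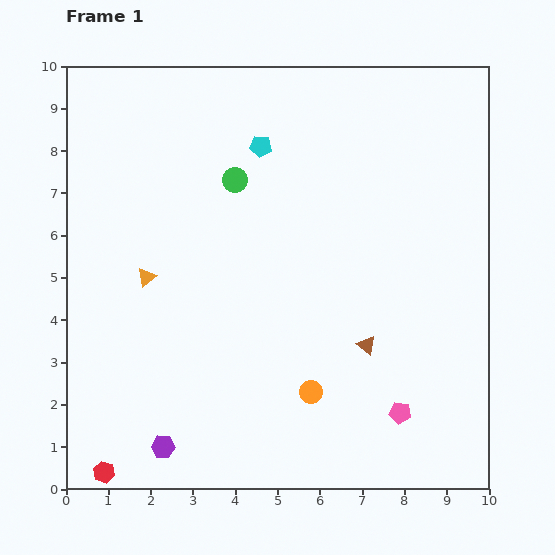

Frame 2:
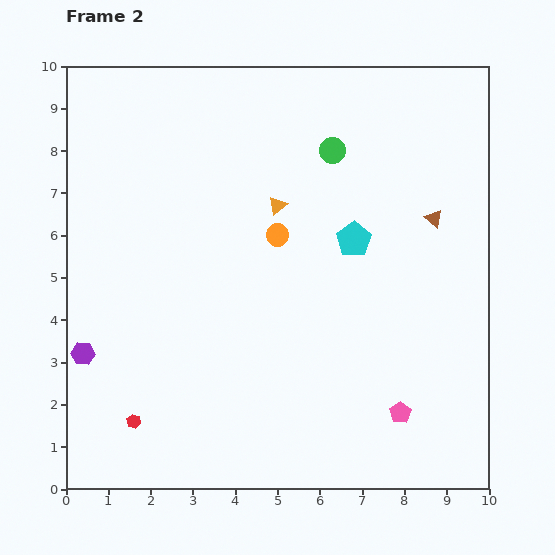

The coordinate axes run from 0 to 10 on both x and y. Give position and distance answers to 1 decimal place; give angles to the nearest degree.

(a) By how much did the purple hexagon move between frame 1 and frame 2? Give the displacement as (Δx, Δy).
(-1.9, 2.2)

The purple hexagon was at (2.3, 1.0) in frame 1 and (0.4, 3.2) in frame 2.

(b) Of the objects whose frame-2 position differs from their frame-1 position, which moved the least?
the red hexagon

(moved 1.4)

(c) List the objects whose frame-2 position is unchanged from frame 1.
the pink pentagon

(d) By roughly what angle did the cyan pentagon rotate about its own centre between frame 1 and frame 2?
31° clockwise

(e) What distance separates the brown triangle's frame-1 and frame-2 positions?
3.4

The brown triangle moved from (7.1, 3.4) to (8.7, 6.4), a distance of √(1.6² + 3.0²) ≈ 3.4.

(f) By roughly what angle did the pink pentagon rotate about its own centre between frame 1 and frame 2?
30° clockwise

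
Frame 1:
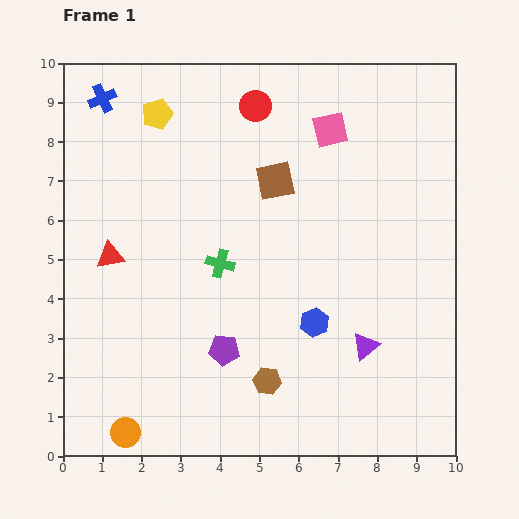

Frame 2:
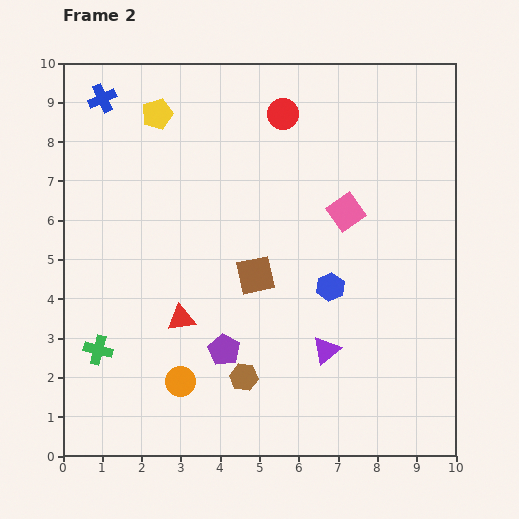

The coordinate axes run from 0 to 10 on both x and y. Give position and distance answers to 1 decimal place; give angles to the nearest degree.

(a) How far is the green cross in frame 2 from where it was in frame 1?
3.8

The green cross moved from (4.0, 4.9) to (0.9, 2.7), a distance of √(3.1² + 2.2²) ≈ 3.8.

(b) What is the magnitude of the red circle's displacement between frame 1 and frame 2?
0.7

The red circle moved from (4.9, 8.9) to (5.6, 8.7), a distance of √(0.7² + 0.2²) ≈ 0.7.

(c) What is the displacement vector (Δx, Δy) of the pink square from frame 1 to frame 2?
(0.4, -2.1)

The pink square was at (6.8, 8.3) in frame 1 and (7.2, 6.2) in frame 2.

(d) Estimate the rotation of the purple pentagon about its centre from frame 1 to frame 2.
25° clockwise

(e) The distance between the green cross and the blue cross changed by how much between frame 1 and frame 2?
+1.2

Distance in frame 1: 5.2. Distance in frame 2: 6.4.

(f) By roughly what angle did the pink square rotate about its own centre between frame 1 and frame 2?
23° counter-clockwise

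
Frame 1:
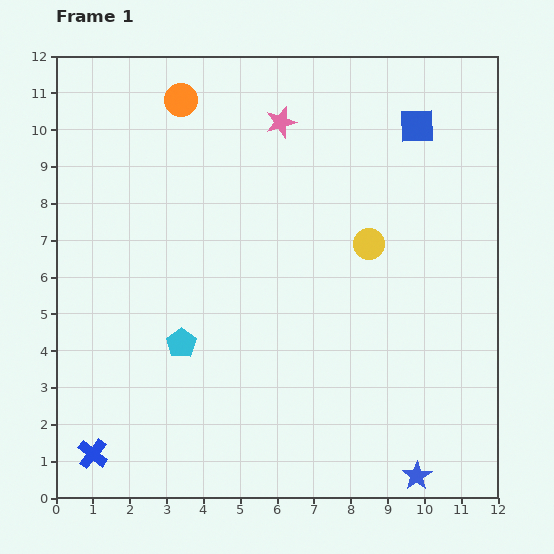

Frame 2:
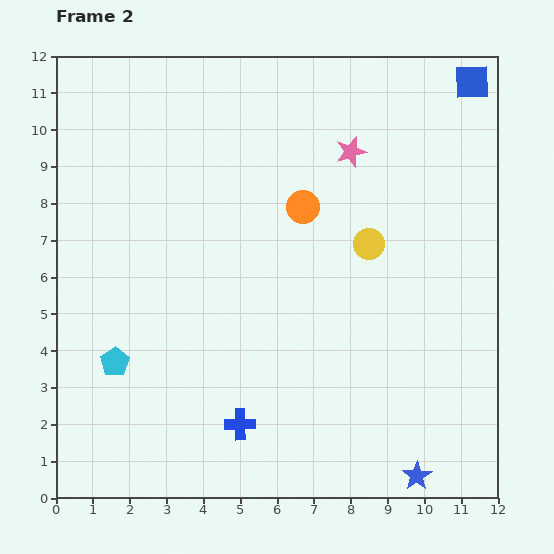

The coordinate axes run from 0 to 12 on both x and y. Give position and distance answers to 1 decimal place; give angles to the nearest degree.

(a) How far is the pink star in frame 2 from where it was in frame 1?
2.1

The pink star moved from (6.1, 10.2) to (8.0, 9.4), a distance of √(1.9² + 0.8²) ≈ 2.1.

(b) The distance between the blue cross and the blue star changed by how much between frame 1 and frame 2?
-3.8

Distance in frame 1: 8.8. Distance in frame 2: 5.0.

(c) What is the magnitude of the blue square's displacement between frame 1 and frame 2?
1.9

The blue square moved from (9.8, 10.1) to (11.3, 11.3), a distance of √(1.5² + 1.2²) ≈ 1.9.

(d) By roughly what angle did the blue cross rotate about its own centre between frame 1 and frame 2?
40° counter-clockwise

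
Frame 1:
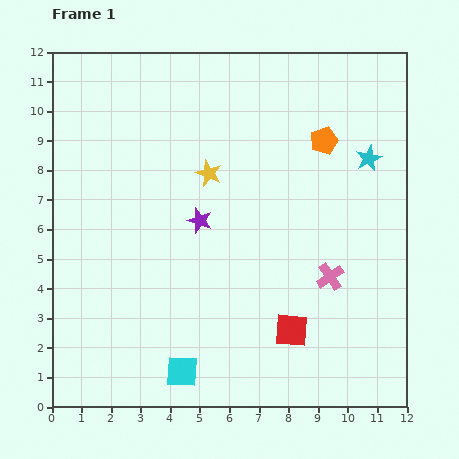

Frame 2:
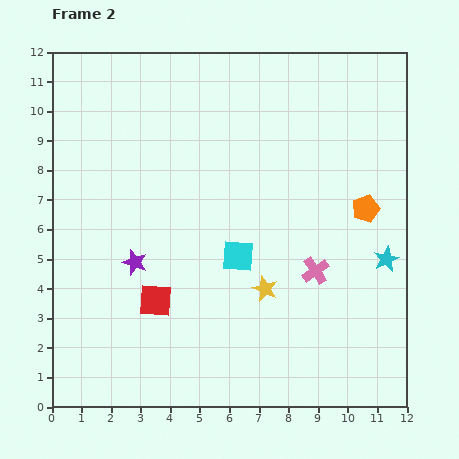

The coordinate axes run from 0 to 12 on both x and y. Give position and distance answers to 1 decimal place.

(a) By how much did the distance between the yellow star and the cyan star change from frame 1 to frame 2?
-1.2

Distance in frame 1: 5.4. Distance in frame 2: 4.2.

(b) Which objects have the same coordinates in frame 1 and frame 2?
none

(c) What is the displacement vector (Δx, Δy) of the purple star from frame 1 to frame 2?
(-2.2, -1.4)

The purple star was at (5.0, 6.3) in frame 1 and (2.8, 4.9) in frame 2.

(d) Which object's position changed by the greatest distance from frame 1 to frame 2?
the red square

(moved 4.7; next 4.3)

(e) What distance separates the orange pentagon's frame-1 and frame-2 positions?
2.7

The orange pentagon moved from (9.2, 9.0) to (10.6, 6.7), a distance of √(1.4² + 2.3²) ≈ 2.7.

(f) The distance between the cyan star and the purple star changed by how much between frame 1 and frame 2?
+2.4

Distance in frame 1: 6.1. Distance in frame 2: 8.5.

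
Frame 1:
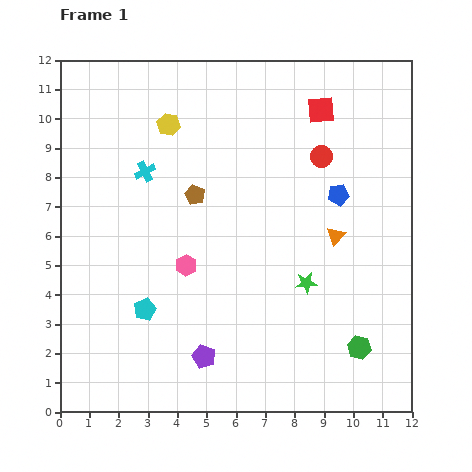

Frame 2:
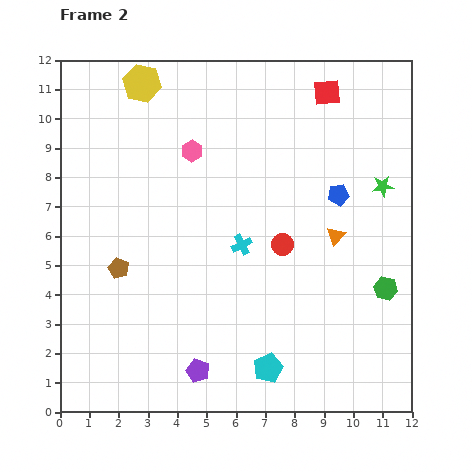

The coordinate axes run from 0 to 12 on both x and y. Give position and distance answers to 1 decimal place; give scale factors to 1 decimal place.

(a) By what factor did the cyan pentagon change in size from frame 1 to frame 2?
1.3×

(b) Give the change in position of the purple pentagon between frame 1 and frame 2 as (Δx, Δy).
(-0.2, -0.5)

The purple pentagon was at (4.9, 1.9) in frame 1 and (4.7, 1.4) in frame 2.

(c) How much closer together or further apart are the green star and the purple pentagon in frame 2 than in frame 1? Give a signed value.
+4.6

Distance in frame 1: 4.3. Distance in frame 2: 8.9.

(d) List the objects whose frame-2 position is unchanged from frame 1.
the blue pentagon, the orange triangle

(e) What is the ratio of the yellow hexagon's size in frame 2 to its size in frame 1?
1.7×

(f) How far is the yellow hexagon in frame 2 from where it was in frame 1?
1.7

The yellow hexagon moved from (3.7, 9.8) to (2.8, 11.2), a distance of √(0.9² + 1.4²) ≈ 1.7.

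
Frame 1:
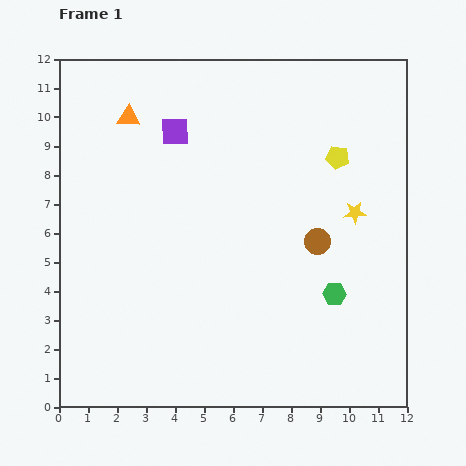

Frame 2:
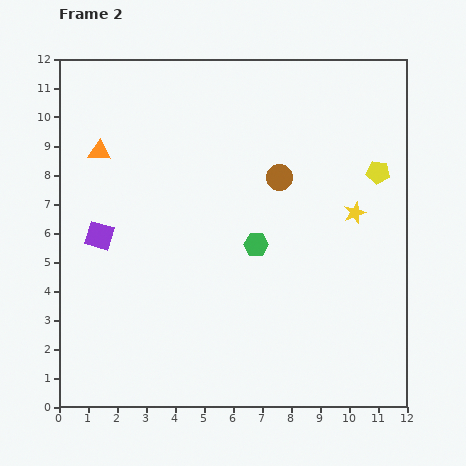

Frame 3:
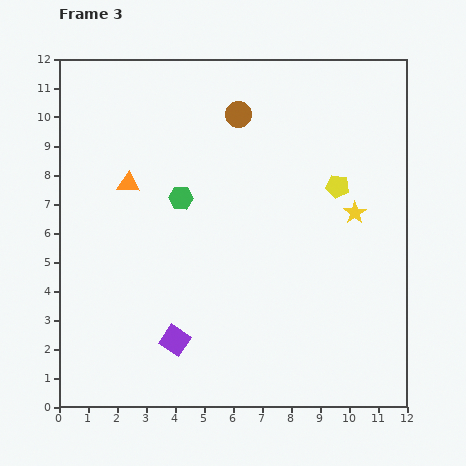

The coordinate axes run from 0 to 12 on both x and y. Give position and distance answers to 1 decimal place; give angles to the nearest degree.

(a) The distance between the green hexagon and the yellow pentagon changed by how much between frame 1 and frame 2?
+0.2

Distance in frame 1: 4.7. Distance in frame 2: 4.9.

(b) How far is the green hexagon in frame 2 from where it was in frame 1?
3.2

The green hexagon moved from (9.5, 3.9) to (6.8, 5.6), a distance of √(2.7² + 1.7²) ≈ 3.2.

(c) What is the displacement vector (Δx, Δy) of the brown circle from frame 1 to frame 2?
(-1.3, 2.2)

The brown circle was at (8.9, 5.7) in frame 1 and (7.6, 7.9) in frame 2.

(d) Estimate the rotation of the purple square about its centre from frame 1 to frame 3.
35° clockwise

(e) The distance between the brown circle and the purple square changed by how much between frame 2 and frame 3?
+1.6

Distance in frame 2: 6.5. Distance in frame 3: 8.1.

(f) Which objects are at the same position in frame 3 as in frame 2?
the yellow star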